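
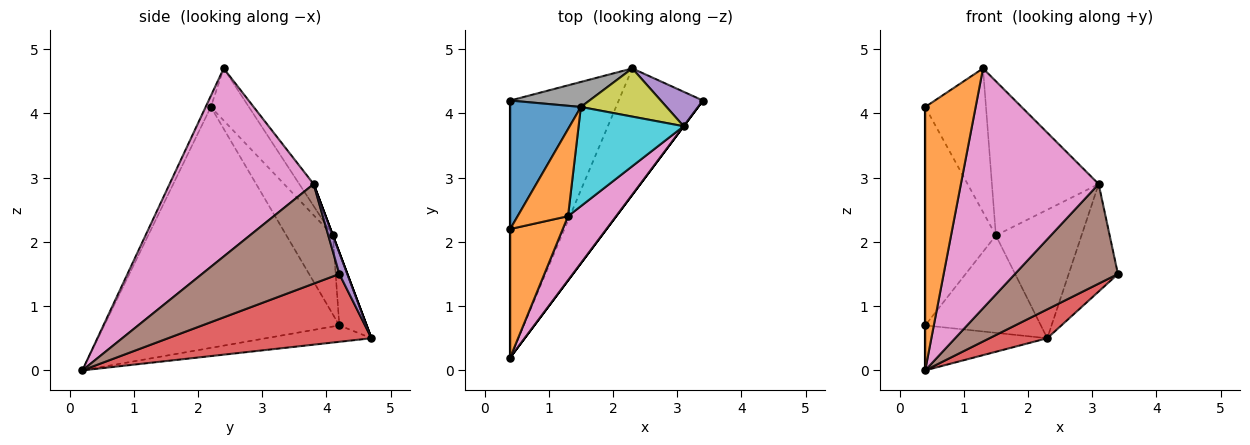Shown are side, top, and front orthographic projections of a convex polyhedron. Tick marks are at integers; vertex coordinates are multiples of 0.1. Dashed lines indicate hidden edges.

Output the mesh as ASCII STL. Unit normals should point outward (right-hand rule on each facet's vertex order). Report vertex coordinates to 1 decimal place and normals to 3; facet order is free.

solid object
 facet normal -1.000 0.000 0.000
  outer loop
   vertex 0.4 2.2 4.1
   vertex 0.4 4.2 0.7
   vertex 0.4 0.2 0.0
  endloop
 endfacet
 facet normal -0.092 -0.895 0.437
  outer loop
   vertex 0.4 2.2 4.1
   vertex 0.4 0.2 0.0
   vertex 1.3 2.4 4.7
  endloop
 endfacet
 facet normal -0.147 0.170 -0.974
  outer loop
   vertex 2.3 4.7 0.5
   vertex 0.4 0.2 0.0
   vertex 0.4 4.2 0.7
  endloop
 endfacet
 facet normal 0.617 -0.175 -0.767
  outer loop
   vertex 2.3 4.7 0.5
   vertex 3.4 4.2 1.5
   vertex 0.4 0.2 0.0
  endloop
 endfacet
 facet normal 0.153 0.941 0.302
  outer loop
   vertex 3.1 3.8 2.9
   vertex 3.4 4.2 1.5
   vertex 2.3 4.7 0.5
  endloop
 endfacet
 facet normal 0.800 -0.600 0.000
  outer loop
   vertex 3.1 3.8 2.9
   vertex 0.4 0.2 0.0
   vertex 3.4 4.2 1.5
  endloop
 endfacet
 facet normal 0.711 -0.680 0.182
  outer loop
   vertex 3.1 3.8 2.9
   vertex 1.3 2.4 4.7
   vertex 0.4 0.2 0.0
  endloop
 endfacet
 facet normal -0.223 0.944 0.243
  outer loop
   vertex 1.5 4.1 2.1
   vertex 2.3 4.7 0.5
   vertex 0.4 4.2 0.7
  endloop
 endfacet
 facet normal 0.000 0.936 0.351
  outer loop
   vertex 1.5 4.1 2.1
   vertex 3.1 3.8 2.9
   vertex 2.3 4.7 0.5
  endloop
 endfacet
 facet normal -0.112 0.836 0.538
  outer loop
   vertex 1.5 4.1 2.1
   vertex 1.3 2.4 4.7
   vertex 3.1 3.8 2.9
  endloop
 endfacet
 facet normal -0.493 0.750 0.441
  outer loop
   vertex 1.5 4.1 2.1
   vertex 0.4 4.2 0.7
   vertex 0.4 2.2 4.1
  endloop
 endfacet
 facet normal -0.472 0.754 0.457
  outer loop
   vertex 1.5 4.1 2.1
   vertex 0.4 2.2 4.1
   vertex 1.3 2.4 4.7
  endloop
 endfacet
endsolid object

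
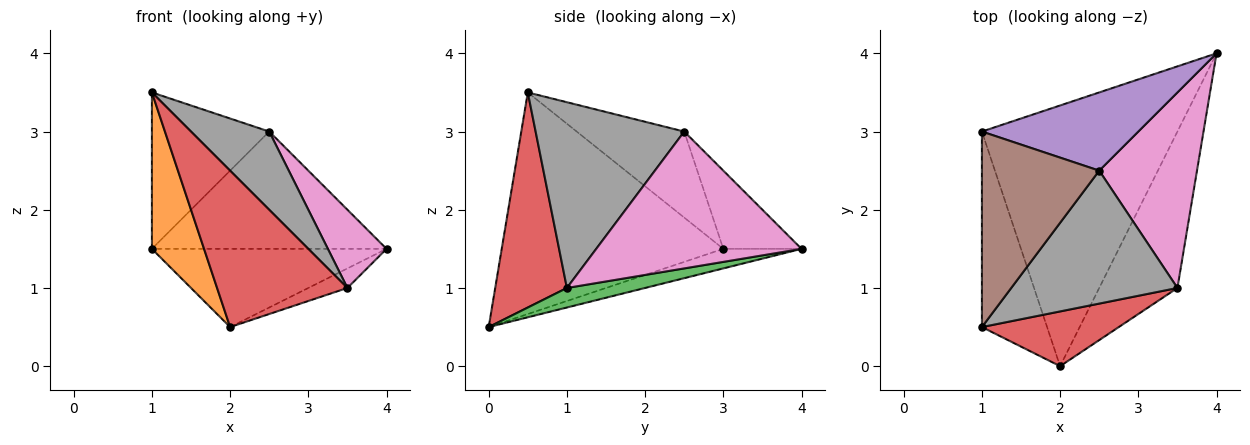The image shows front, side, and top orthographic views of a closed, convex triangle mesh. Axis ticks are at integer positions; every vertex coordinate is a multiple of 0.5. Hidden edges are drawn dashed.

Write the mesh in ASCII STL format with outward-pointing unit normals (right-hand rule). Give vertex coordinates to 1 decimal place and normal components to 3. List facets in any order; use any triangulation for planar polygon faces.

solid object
 facet normal -0.095 0.286 -0.953
  outer loop
   vertex 2.0 0.0 0.5
   vertex 1.0 3.0 1.5
   vertex 4.0 4.0 1.5
  endloop
 endfacet
 facet normal -0.936 -0.220 -0.275
  outer loop
   vertex 1.0 0.5 3.5
   vertex 1.0 3.0 1.5
   vertex 2.0 0.0 0.5
  endloop
 endfacet
 facet normal 0.241 0.120 -0.963
  outer loop
   vertex 3.5 1.0 1.0
   vertex 2.0 0.0 0.5
   vertex 4.0 4.0 1.5
  endloop
 endfacet
 facet normal 0.461 -0.838 0.293
  outer loop
   vertex 3.5 1.0 1.0
   vertex 1.0 0.5 3.5
   vertex 2.0 0.0 0.5
  endloop
 endfacet
 facet normal -0.267 0.802 0.535
  outer loop
   vertex 2.5 2.5 3.0
   vertex 4.0 4.0 1.5
   vertex 1.0 3.0 1.5
  endloop
 endfacet
 facet normal -0.497 0.542 0.678
  outer loop
   vertex 2.5 2.5 3.0
   vertex 1.0 3.0 1.5
   vertex 1.0 0.5 3.5
  endloop
 endfacet
 facet normal 0.793 -0.226 0.566
  outer loop
   vertex 2.5 2.5 3.0
   vertex 3.5 1.0 1.0
   vertex 4.0 4.0 1.5
  endloop
 endfacet
 facet normal 0.694 -0.365 0.621
  outer loop
   vertex 2.5 2.5 3.0
   vertex 1.0 0.5 3.5
   vertex 3.5 1.0 1.0
  endloop
 endfacet
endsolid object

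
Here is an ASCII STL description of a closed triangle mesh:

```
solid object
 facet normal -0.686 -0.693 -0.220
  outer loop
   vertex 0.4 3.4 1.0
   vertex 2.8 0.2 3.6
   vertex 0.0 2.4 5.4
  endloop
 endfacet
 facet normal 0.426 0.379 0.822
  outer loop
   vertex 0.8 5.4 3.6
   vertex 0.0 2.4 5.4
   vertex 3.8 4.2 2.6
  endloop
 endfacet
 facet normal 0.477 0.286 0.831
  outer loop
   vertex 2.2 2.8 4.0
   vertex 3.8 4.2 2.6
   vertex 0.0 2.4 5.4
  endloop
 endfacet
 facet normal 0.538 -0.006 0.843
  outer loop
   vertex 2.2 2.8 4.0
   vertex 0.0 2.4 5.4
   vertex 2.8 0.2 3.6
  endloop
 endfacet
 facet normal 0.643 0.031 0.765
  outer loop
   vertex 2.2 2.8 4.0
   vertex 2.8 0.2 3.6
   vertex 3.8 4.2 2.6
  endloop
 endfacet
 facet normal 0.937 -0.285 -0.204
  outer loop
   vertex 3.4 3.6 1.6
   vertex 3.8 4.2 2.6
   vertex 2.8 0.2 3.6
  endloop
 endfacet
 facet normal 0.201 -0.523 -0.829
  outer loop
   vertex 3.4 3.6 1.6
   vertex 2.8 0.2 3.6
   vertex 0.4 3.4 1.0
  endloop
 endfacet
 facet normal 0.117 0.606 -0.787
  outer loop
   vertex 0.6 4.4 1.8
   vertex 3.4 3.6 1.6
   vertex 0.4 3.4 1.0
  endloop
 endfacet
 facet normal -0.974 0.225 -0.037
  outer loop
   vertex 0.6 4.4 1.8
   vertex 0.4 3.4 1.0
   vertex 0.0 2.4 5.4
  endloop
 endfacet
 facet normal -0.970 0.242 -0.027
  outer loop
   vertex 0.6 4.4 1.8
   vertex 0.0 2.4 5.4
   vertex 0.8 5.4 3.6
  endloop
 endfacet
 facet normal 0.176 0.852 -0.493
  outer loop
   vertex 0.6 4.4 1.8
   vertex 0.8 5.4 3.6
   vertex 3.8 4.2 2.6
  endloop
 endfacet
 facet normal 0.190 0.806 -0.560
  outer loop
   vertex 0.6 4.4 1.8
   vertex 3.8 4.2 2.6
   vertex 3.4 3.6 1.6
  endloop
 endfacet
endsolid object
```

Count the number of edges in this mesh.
18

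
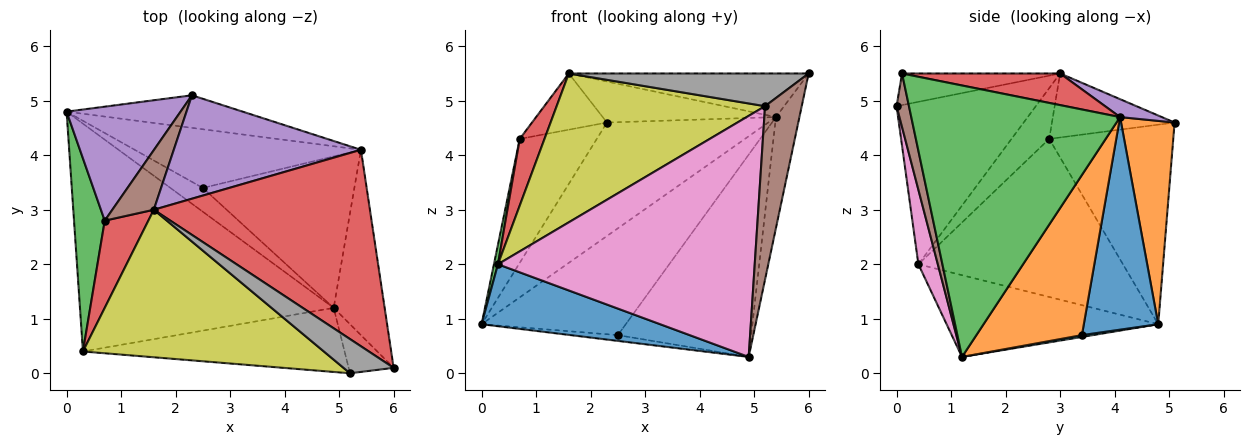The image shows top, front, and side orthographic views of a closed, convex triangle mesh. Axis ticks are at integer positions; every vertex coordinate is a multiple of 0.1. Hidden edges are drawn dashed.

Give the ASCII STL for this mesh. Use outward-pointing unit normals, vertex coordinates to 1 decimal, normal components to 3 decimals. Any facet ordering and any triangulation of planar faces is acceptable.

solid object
 facet normal -0.297 -0.251 -0.921
  outer loop
   vertex 0.3 0.4 2.0
   vertex 0.0 4.8 0.9
   vertex 4.9 1.2 0.3
  endloop
 endfacet
 facet normal 0.304 0.916 -0.263
  outer loop
   vertex 5.4 4.1 4.7
   vertex 0.0 4.8 0.9
   vertex 2.3 5.1 4.6
  endloop
 endfacet
 facet normal 0.977 0.110 -0.183
  outer loop
   vertex 5.4 4.1 4.7
   vertex 6.0 0.1 5.5
   vertex 4.9 1.2 0.3
  endloop
 endfacet
 facet normal 0.141 0.214 0.966
  outer loop
   vertex 1.6 3.0 5.5
   vertex 6.0 0.1 5.5
   vertex 5.4 4.1 4.7
  endloop
 endfacet
 facet normal 0.089 0.367 0.926
  outer loop
   vertex 1.6 3.0 5.5
   vertex 5.4 4.1 4.7
   vertex 2.3 5.1 4.6
  endloop
 endfacet
 facet normal 0.309 -0.915 -0.259
  outer loop
   vertex 5.2 0.0 4.9
   vertex 4.9 1.2 0.3
   vertex 6.0 0.1 5.5
  endloop
 endfacet
 facet normal 0.073 -0.964 -0.256
  outer loop
   vertex 5.2 0.0 4.9
   vertex 0.3 0.4 2.0
   vertex 4.9 1.2 0.3
  endloop
 endfacet
 facet normal -0.415 -0.629 0.658
  outer loop
   vertex 5.2 0.0 4.9
   vertex 6.0 0.1 5.5
   vertex 1.6 3.0 5.5
  endloop
 endfacet
 facet normal -0.429 -0.642 0.636
  outer loop
   vertex 5.2 0.0 4.9
   vertex 1.6 3.0 5.5
   vertex 0.3 0.4 2.0
  endloop
 endfacet
 facet normal 0.054 0.236 -0.970
  outer loop
   vertex 2.5 3.4 0.7
   vertex 4.9 1.2 0.3
   vertex 0.0 4.8 0.9
  endloop
 endfacet
 facet normal 0.412 0.799 -0.439
  outer loop
   vertex 2.5 3.4 0.7
   vertex 0.0 4.8 0.9
   vertex 5.4 4.1 4.7
  endloop
 endfacet
 facet normal 0.535 0.676 -0.506
  outer loop
   vertex 2.5 3.4 0.7
   vertex 5.4 4.1 4.7
   vertex 4.9 1.2 0.3
  endloop
 endfacet
 facet normal -0.981 -0.019 0.191
  outer loop
   vertex 0.7 2.8 4.3
   vertex 0.0 4.8 0.9
   vertex 0.3 0.4 2.0
  endloop
 endfacet
 facet normal -0.679 -0.446 0.583
  outer loop
   vertex 0.7 2.8 4.3
   vertex 0.3 0.4 2.0
   vertex 1.6 3.0 5.5
  endloop
 endfacet
 facet normal -0.764 0.475 0.437
  outer loop
   vertex 0.7 2.8 4.3
   vertex 2.3 5.1 4.6
   vertex 0.0 4.8 0.9
  endloop
 endfacet
 facet normal -0.747 0.456 0.484
  outer loop
   vertex 0.7 2.8 4.3
   vertex 1.6 3.0 5.5
   vertex 2.3 5.1 4.6
  endloop
 endfacet
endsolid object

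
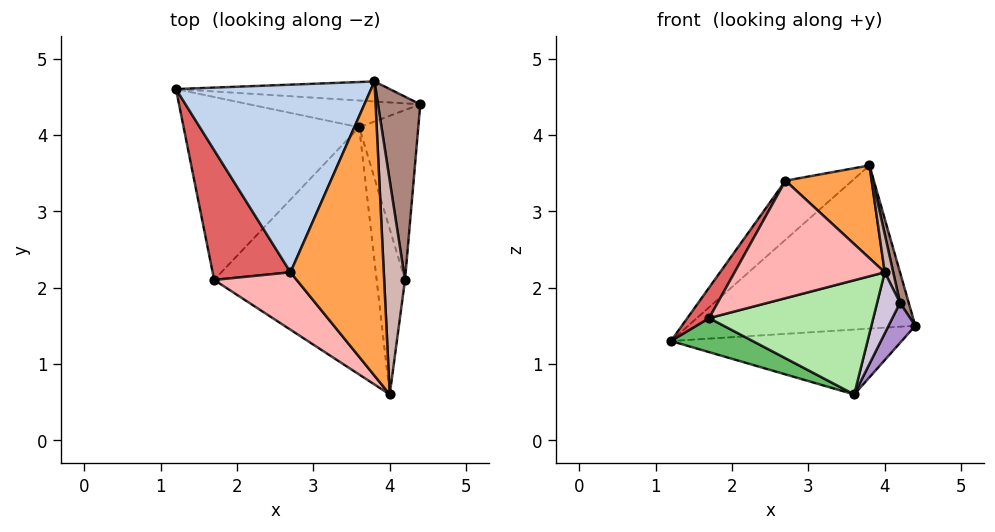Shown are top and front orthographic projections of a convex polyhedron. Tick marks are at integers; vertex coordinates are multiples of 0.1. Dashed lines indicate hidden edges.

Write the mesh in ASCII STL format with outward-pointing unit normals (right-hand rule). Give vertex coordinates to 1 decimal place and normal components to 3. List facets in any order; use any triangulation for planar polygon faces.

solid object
 facet normal 0.069 0.990 -0.122
  outer loop
   vertex 3.8 4.7 3.6
   vertex 4.4 4.4 1.5
   vertex 1.2 4.6 1.3
  endloop
 endfacet
 facet normal -0.650 0.228 0.725
  outer loop
   vertex 2.7 2.2 3.4
   vertex 3.8 4.7 3.6
   vertex 1.2 4.6 1.3
  endloop
 endfacet
 facet normal 0.454 -0.268 0.850
  outer loop
   vertex 2.7 2.2 3.4
   vertex 4.0 0.6 2.2
   vertex 3.8 4.7 3.6
  endloop
 endfacet
 facet normal 0.081 0.922 -0.379
  outer loop
   vertex 3.6 4.1 0.6
   vertex 1.2 4.6 1.3
   vertex 4.4 4.4 1.5
  endloop
 endfacet
 facet normal -0.309 -0.174 -0.935
  outer loop
   vertex 1.7 2.1 1.6
   vertex 1.2 4.6 1.3
   vertex 3.6 4.1 0.6
  endloop
 endfacet
 facet normal -0.037 -0.419 -0.907
  outer loop
   vertex 1.7 2.1 1.6
   vertex 3.6 4.1 0.6
   vertex 4.0 0.6 2.2
  endloop
 endfacet
 facet normal -0.866 -0.115 0.487
  outer loop
   vertex 1.7 2.1 1.6
   vertex 2.7 2.2 3.4
   vertex 1.2 4.6 1.3
  endloop
 endfacet
 facet normal -0.574 -0.736 0.360
  outer loop
   vertex 1.7 2.1 1.6
   vertex 4.0 0.6 2.2
   vertex 2.7 2.2 3.4
  endloop
 endfacet
 facet normal 0.763 -0.148 -0.629
  outer loop
   vertex 4.2 2.1 1.8
   vertex 3.6 4.1 0.6
   vertex 4.4 4.4 1.5
  endloop
 endfacet
 facet normal 0.585 -0.281 -0.761
  outer loop
   vertex 4.2 2.1 1.8
   vertex 4.0 0.6 2.2
   vertex 3.6 4.1 0.6
  endloop
 endfacet
 facet normal 0.959 -0.047 0.281
  outer loop
   vertex 4.2 2.1 1.8
   vertex 4.4 4.4 1.5
   vertex 3.8 4.7 3.6
  endloop
 endfacet
 facet normal 0.957 -0.051 0.287
  outer loop
   vertex 4.2 2.1 1.8
   vertex 3.8 4.7 3.6
   vertex 4.0 0.6 2.2
  endloop
 endfacet
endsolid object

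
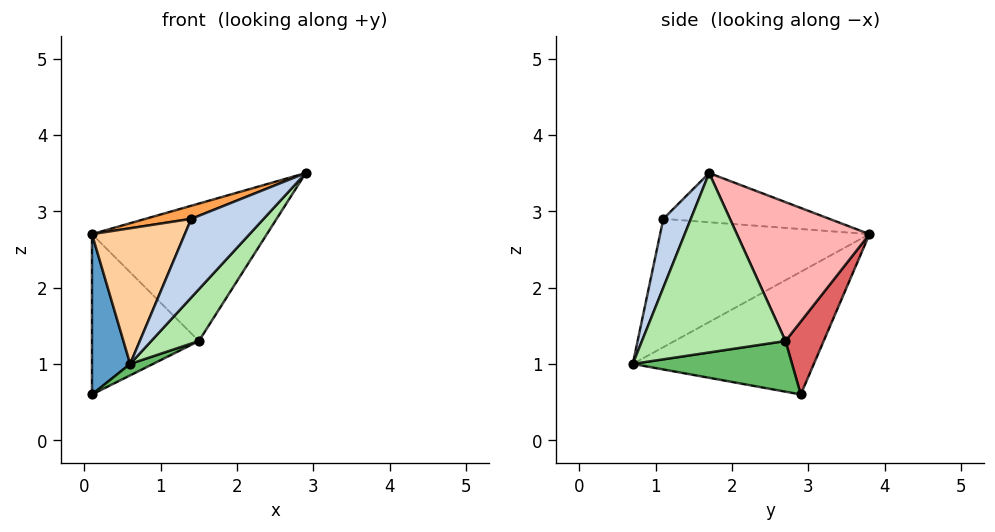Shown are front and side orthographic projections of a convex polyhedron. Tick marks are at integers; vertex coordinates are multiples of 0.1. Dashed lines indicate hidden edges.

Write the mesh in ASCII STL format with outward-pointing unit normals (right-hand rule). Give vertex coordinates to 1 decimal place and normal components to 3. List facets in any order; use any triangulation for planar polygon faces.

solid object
 facet normal -0.975 -0.206 0.088
  outer loop
   vertex 0.1 3.8 2.7
   vertex 0.1 2.9 0.6
   vertex 0.6 0.7 1.0
  endloop
 endfacet
 facet normal 0.355 -0.934 0.047
  outer loop
   vertex 1.4 1.1 2.9
   vertex 0.6 0.7 1.0
   vertex 2.9 1.7 3.5
  endloop
 endfacet
 facet normal -0.337 -0.093 0.937
  outer loop
   vertex 1.4 1.1 2.9
   vertex 2.9 1.7 3.5
   vertex 0.1 3.8 2.7
  endloop
 endfacet
 facet normal -0.827 -0.367 0.426
  outer loop
   vertex 1.4 1.1 2.9
   vertex 0.1 3.8 2.7
   vertex 0.6 0.7 1.0
  endloop
 endfacet
 facet normal 0.439 -0.063 -0.896
  outer loop
   vertex 1.5 2.7 1.3
   vertex 0.6 0.7 1.0
   vertex 0.1 2.9 0.6
  endloop
 endfacet
 facet normal 0.760 -0.252 -0.599
  outer loop
   vertex 1.5 2.7 1.3
   vertex 2.9 1.7 3.5
   vertex 0.6 0.7 1.0
  endloop
 endfacet
 facet normal 0.312 0.873 -0.374
  outer loop
   vertex 1.5 2.7 1.3
   vertex 0.1 2.9 0.6
   vertex 0.1 3.8 2.7
  endloop
 endfacet
 facet normal 0.604 0.797 -0.022
  outer loop
   vertex 1.5 2.7 1.3
   vertex 0.1 3.8 2.7
   vertex 2.9 1.7 3.5
  endloop
 endfacet
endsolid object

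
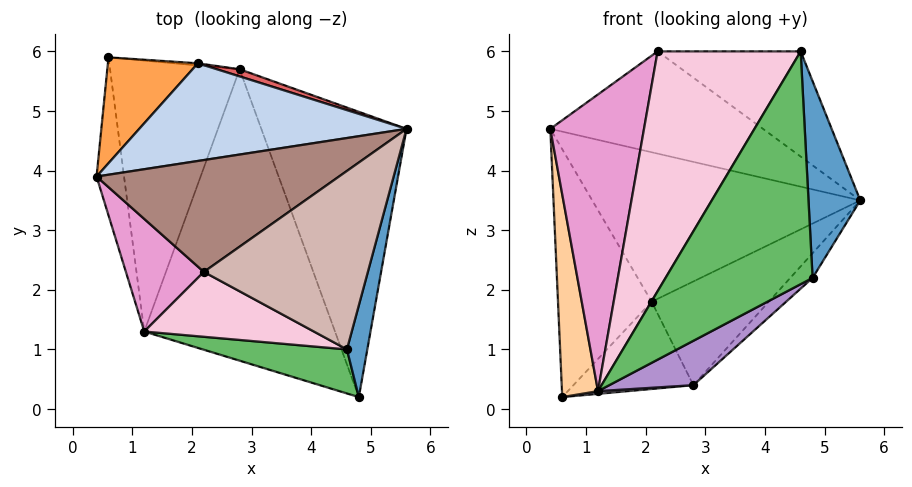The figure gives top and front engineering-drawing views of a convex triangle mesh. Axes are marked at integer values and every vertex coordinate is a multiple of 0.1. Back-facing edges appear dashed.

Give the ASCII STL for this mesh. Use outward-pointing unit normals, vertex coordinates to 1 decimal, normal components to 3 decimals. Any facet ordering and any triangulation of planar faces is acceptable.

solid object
 facet normal 0.975 -0.200 0.094
  outer loop
   vertex 4.6 1.0 6.0
   vertex 4.8 0.2 2.2
   vertex 5.6 4.7 3.5
  endloop
 endfacet
 facet normal -0.003 0.837 0.547
  outer loop
   vertex 2.1 5.8 1.8
   vertex 0.4 3.9 4.7
   vertex 5.6 4.7 3.5
  endloop
 endfacet
 facet normal -0.337 0.866 0.370
  outer loop
   vertex 2.1 5.8 1.8
   vertex 0.6 5.9 0.2
   vertex 0.4 3.9 4.7
  endloop
 endfacet
 facet normal -0.986 -0.131 -0.102
  outer loop
   vertex 1.2 1.3 0.3
   vertex 0.4 3.9 4.7
   vertex 0.6 5.9 0.2
  endloop
 endfacet
 facet normal -0.370 -0.913 0.173
  outer loop
   vertex 1.2 1.3 0.3
   vertex 4.8 0.2 2.2
   vertex 4.6 1.0 6.0
  endloop
 endfacet
 facet normal 0.750 0.057 -0.659
  outer loop
   vertex 2.8 5.7 0.4
   vertex 5.6 4.7 3.5
   vertex 4.8 0.2 2.2
  endloop
 endfacet
 facet normal 0.270 0.961 0.066
  outer loop
   vertex 2.8 5.7 0.4
   vertex 2.1 5.8 1.8
   vertex 5.6 4.7 3.5
  endloop
 endfacet
 facet normal 0.093 0.995 -0.025
  outer loop
   vertex 2.8 5.7 0.4
   vertex 0.6 5.9 0.2
   vertex 2.1 5.8 1.8
  endloop
 endfacet
 facet normal 0.430 -0.136 -0.893
  outer loop
   vertex 2.8 5.7 0.4
   vertex 4.8 0.2 2.2
   vertex 1.2 1.3 0.3
  endloop
 endfacet
 facet normal 0.090 -0.010 -0.996
  outer loop
   vertex 2.8 5.7 0.4
   vertex 1.2 1.3 0.3
   vertex 0.6 5.9 0.2
  endloop
 endfacet
 facet normal 0.066 0.673 0.737
  outer loop
   vertex 2.2 2.3 6.0
   vertex 5.6 4.7 3.5
   vertex 0.4 3.9 4.7
  endloop
 endfacet
 facet normal 0.265 0.490 0.831
  outer loop
   vertex 2.2 2.3 6.0
   vertex 4.6 1.0 6.0
   vertex 5.6 4.7 3.5
  endloop
 endfacet
 facet normal -0.736 -0.633 0.240
  outer loop
   vertex 2.2 2.3 6.0
   vertex 0.4 3.9 4.7
   vertex 1.2 1.3 0.3
  endloop
 endfacet
 facet normal -0.463 -0.855 0.231
  outer loop
   vertex 2.2 2.3 6.0
   vertex 1.2 1.3 0.3
   vertex 4.6 1.0 6.0
  endloop
 endfacet
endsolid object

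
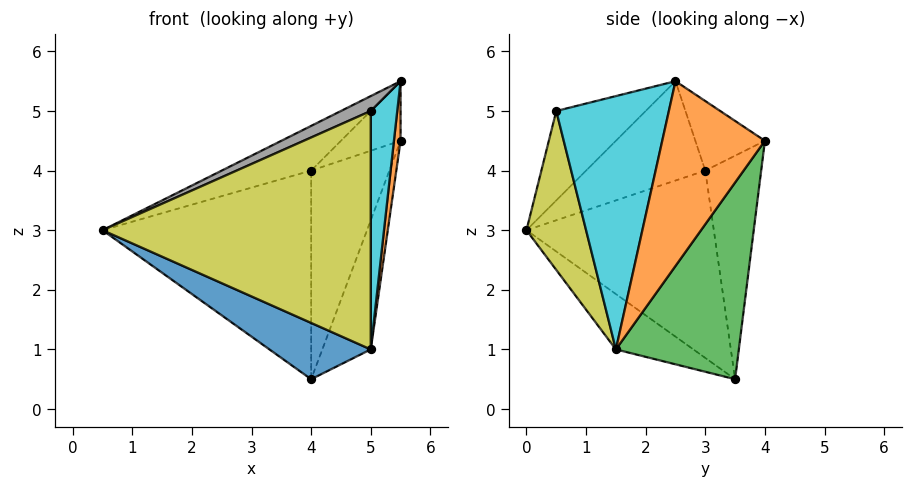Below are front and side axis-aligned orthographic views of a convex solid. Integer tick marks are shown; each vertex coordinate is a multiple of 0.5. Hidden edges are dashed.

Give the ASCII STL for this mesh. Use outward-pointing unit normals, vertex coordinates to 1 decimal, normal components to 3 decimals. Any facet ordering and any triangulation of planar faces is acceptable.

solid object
 facet normal -0.276 -0.361 -0.891
  outer loop
   vertex 5.0 1.5 1.0
   vertex 0.5 0.0 3.0
   vertex 4.0 3.5 0.5
  endloop
 endfacet
 facet normal 0.993 -0.064 -0.096
  outer loop
   vertex 5.0 1.5 1.0
   vertex 5.5 4.0 4.5
   vertex 5.5 2.5 5.5
  endloop
 endfacet
 facet normal 0.865 0.341 -0.367
  outer loop
   vertex 5.0 1.5 1.0
   vertex 4.0 3.5 0.5
   vertex 5.5 4.0 4.5
  endloop
 endfacet
 facet normal -0.566 0.424 0.707
  outer loop
   vertex 4.0 3.0 4.0
   vertex 0.5 0.0 3.0
   vertex 5.5 2.5 5.5
  endloop
 endfacet
 facet normal -0.543 0.466 0.699
  outer loop
   vertex 4.0 3.0 4.0
   vertex 5.5 2.5 5.5
   vertex 5.5 4.0 4.5
  endloop
 endfacet
 facet normal -0.664 0.740 0.106
  outer loop
   vertex 4.0 3.0 4.0
   vertex 4.0 3.5 0.5
   vertex 0.5 0.0 3.0
  endloop
 endfacet
 facet normal -0.577 0.808 0.115
  outer loop
   vertex 4.0 3.0 4.0
   vertex 5.5 4.0 4.5
   vertex 4.0 3.5 0.5
  endloop
 endfacet
 facet normal -0.391 -0.130 0.911
  outer loop
   vertex 5.0 0.5 5.0
   vertex 5.5 2.5 5.5
   vertex 0.5 0.0 3.0
  endloop
 endfacet
 facet normal 0.211 -0.948 -0.237
  outer loop
   vertex 5.0 0.5 5.0
   vertex 0.5 0.0 3.0
   vertex 5.0 1.5 1.0
  endloop
 endfacet
 facet normal 0.972 -0.229 -0.057
  outer loop
   vertex 5.0 0.5 5.0
   vertex 5.0 1.5 1.0
   vertex 5.5 2.5 5.5
  endloop
 endfacet
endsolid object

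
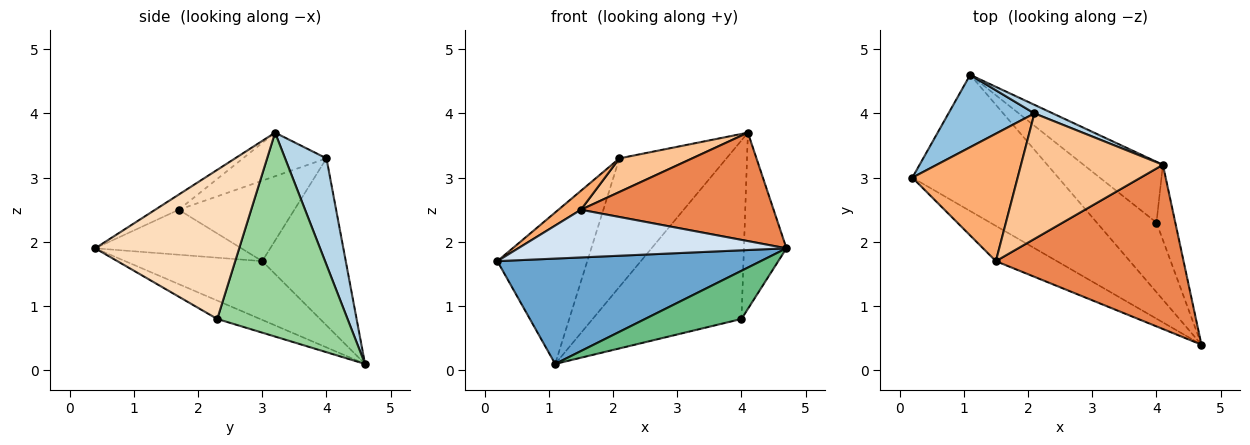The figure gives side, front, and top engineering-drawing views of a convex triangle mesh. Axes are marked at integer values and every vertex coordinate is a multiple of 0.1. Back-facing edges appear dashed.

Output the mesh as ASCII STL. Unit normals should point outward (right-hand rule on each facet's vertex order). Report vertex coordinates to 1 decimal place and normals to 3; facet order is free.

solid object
 facet normal -0.303 -0.583 -0.754
  outer loop
   vertex 1.1 4.6 0.1
   vertex 4.7 0.4 1.9
   vertex 0.2 3.0 1.7
  endloop
 endfacet
 facet normal -0.642 0.692 0.330
  outer loop
   vertex 2.1 4.0 3.3
   vertex 1.1 4.6 0.1
   vertex 0.2 3.0 1.7
  endloop
 endfacet
 facet normal 0.360 0.931 0.062
  outer loop
   vertex 2.1 4.0 3.3
   vertex 4.1 3.2 3.7
   vertex 1.1 4.6 0.1
  endloop
 endfacet
 facet normal -0.401 -0.736 -0.545
  outer loop
   vertex 1.5 1.7 2.5
   vertex 0.2 3.0 1.7
   vertex 4.7 0.4 1.9
  endloop
 endfacet
 facet normal -0.067 -0.550 0.833
  outer loop
   vertex 1.5 1.7 2.5
   vertex 4.7 0.4 1.9
   vertex 4.1 3.2 3.7
  endloop
 endfacet
 facet normal -0.603 -0.117 0.789
  outer loop
   vertex 1.5 1.7 2.5
   vertex 2.1 4.0 3.3
   vertex 0.2 3.0 1.7
  endloop
 endfacet
 facet normal -0.284 -0.248 0.926
  outer loop
   vertex 1.5 1.7 2.5
   vertex 4.1 3.2 3.7
   vertex 2.1 4.0 3.3
  endloop
 endfacet
 facet normal 0.952 0.281 -0.120
  outer loop
   vertex 4.0 2.3 0.8
   vertex 4.1 3.2 3.7
   vertex 4.7 0.4 1.9
  endloop
 endfacet
 facet normal -0.245 -0.552 -0.797
  outer loop
   vertex 4.0 2.3 0.8
   vertex 4.7 0.4 1.9
   vertex 1.1 4.6 0.1
  endloop
 endfacet
 facet normal 0.638 0.729 -0.248
  outer loop
   vertex 4.0 2.3 0.8
   vertex 1.1 4.6 0.1
   vertex 4.1 3.2 3.7
  endloop
 endfacet
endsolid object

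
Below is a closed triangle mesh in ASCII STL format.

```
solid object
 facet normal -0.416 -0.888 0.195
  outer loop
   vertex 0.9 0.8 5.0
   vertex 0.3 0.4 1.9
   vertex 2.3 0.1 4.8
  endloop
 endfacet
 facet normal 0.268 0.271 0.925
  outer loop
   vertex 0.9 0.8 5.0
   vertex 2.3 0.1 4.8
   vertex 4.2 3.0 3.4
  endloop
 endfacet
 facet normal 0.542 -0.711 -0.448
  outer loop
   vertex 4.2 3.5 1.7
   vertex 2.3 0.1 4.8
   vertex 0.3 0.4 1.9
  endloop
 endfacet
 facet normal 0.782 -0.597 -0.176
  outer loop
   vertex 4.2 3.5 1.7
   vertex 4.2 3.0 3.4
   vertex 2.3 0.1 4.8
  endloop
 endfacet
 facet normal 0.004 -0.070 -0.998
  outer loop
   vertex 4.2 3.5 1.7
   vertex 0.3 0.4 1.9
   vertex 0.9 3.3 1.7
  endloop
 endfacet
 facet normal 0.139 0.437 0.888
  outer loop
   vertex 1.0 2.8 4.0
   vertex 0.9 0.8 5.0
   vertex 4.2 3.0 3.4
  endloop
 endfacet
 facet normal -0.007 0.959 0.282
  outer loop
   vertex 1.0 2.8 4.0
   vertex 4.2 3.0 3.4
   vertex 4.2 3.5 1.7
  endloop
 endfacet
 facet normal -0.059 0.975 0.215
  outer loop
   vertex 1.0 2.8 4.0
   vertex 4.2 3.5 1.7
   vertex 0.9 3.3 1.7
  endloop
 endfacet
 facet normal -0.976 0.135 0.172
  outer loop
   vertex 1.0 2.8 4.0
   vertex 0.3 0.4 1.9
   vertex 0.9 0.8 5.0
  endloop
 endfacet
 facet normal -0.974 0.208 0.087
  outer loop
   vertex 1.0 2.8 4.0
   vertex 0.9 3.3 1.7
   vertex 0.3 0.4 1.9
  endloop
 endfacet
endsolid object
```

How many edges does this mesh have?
15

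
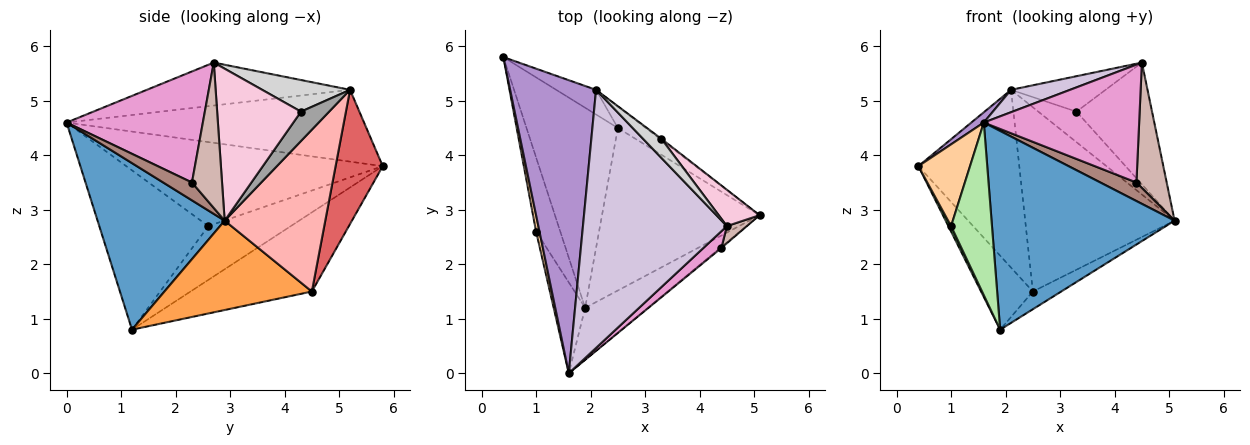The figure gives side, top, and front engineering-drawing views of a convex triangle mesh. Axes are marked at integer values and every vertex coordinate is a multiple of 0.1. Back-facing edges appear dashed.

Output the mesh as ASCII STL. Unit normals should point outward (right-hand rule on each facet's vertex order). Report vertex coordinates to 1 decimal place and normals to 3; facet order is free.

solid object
 facet normal 0.558 -0.803 -0.210
  outer loop
   vertex 1.9 1.2 0.8
   vertex 5.1 2.9 2.8
   vertex 1.6 0.0 4.6
  endloop
 endfacet
 facet normal -0.631 0.269 -0.728
  outer loop
   vertex 2.5 4.5 1.5
   vertex 1.9 1.2 0.8
   vertex 0.4 5.8 3.8
  endloop
 endfacet
 facet normal 0.491 0.094 -0.866
  outer loop
   vertex 2.5 4.5 1.5
   vertex 5.1 2.9 2.8
   vertex 1.9 1.2 0.8
  endloop
 endfacet
 facet normal -0.980 -0.197 0.039
  outer loop
   vertex 1.0 2.6 2.7
   vertex 1.6 0.0 4.6
   vertex 0.4 5.8 3.8
  endloop
 endfacet
 facet normal -0.912 -0.030 -0.410
  outer loop
   vertex 1.0 2.6 2.7
   vertex 0.4 5.8 3.8
   vertex 1.9 1.2 0.8
  endloop
 endfacet
 facet normal -0.921 -0.345 -0.182
  outer loop
   vertex 1.0 2.6 2.7
   vertex 1.9 1.2 0.8
   vertex 1.6 0.0 4.6
  endloop
 endfacet
 facet normal 0.420 0.899 -0.125
  outer loop
   vertex 2.1 5.2 5.2
   vertex 2.5 4.5 1.5
   vertex 0.4 5.8 3.8
  endloop
 endfacet
 facet normal 0.556 0.826 -0.096
  outer loop
   vertex 2.1 5.2 5.2
   vertex 5.1 2.9 2.8
   vertex 2.5 4.5 1.5
  endloop
 endfacet
 facet normal -0.641 -0.027 0.767
  outer loop
   vertex 2.1 5.2 5.2
   vertex 0.4 5.8 3.8
   vertex 1.6 0.0 4.6
  endloop
 endfacet
 facet normal -0.285 -0.083 0.955
  outer loop
   vertex 2.1 5.2 5.2
   vertex 1.6 0.0 4.6
   vertex 4.5 2.7 5.7
  endloop
 endfacet
 facet normal 0.623 -0.781 -0.046
  outer loop
   vertex 4.4 2.3 3.5
   vertex 1.6 0.0 4.6
   vertex 5.1 2.9 2.8
  endloop
 endfacet
 facet normal 0.702 -0.706 0.096
  outer loop
   vertex 4.4 2.3 3.5
   vertex 5.1 2.9 2.8
   vertex 4.5 2.7 5.7
  endloop
 endfacet
 facet normal 0.656 -0.748 0.106
  outer loop
   vertex 4.4 2.3 3.5
   vertex 4.5 2.7 5.7
   vertex 1.6 0.0 4.6
  endloop
 endfacet
 facet normal 0.728 0.657 0.196
  outer loop
   vertex 3.3 4.3 4.8
   vertex 4.5 2.7 5.7
   vertex 5.1 2.9 2.8
  endloop
 endfacet
 facet normal 0.594 0.804 -0.029
  outer loop
   vertex 3.3 4.3 4.8
   vertex 5.1 2.9 2.8
   vertex 2.1 5.2 5.2
  endloop
 endfacet
 facet normal 0.633 0.681 0.367
  outer loop
   vertex 3.3 4.3 4.8
   vertex 2.1 5.2 5.2
   vertex 4.5 2.7 5.7
  endloop
 endfacet
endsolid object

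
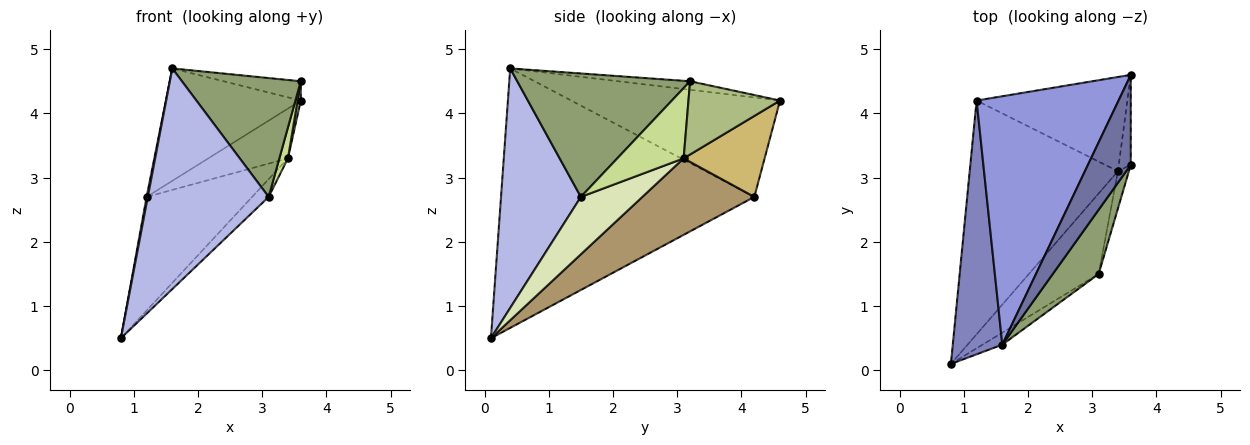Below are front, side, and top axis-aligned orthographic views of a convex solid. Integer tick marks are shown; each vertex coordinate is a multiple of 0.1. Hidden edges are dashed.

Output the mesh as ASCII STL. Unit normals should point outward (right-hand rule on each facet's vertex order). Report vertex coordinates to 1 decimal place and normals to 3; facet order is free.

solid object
 facet normal -0.192 0.206 0.960
  outer loop
   vertex 1.6 0.4 4.7
   vertex 3.6 3.2 4.5
   vertex 3.6 4.6 4.2
  endloop
 endfacet
 facet normal -0.982 -0.005 0.187
  outer loop
   vertex 1.2 4.2 2.7
   vertex 0.8 0.1 0.5
   vertex 1.6 0.4 4.7
  endloop
 endfacet
 facet normal -0.538 0.348 0.768
  outer loop
   vertex 1.2 4.2 2.7
   vertex 1.6 0.4 4.7
   vertex 3.6 4.6 4.2
  endloop
 endfacet
 facet normal 0.551 -0.833 -0.045
  outer loop
   vertex 3.1 1.5 2.7
   vertex 1.6 0.4 4.7
   vertex 0.8 0.1 0.5
  endloop
 endfacet
 facet normal 0.788 -0.542 0.293
  outer loop
   vertex 3.1 1.5 2.7
   vertex 3.6 3.2 4.5
   vertex 1.6 0.4 4.7
  endloop
 endfacet
 facet normal 0.986 -0.035 -0.161
  outer loop
   vertex 3.4 3.1 3.3
   vertex 3.6 4.6 4.2
   vertex 3.6 3.2 4.5
  endloop
 endfacet
 facet normal 0.980 -0.126 -0.153
  outer loop
   vertex 3.4 3.1 3.3
   vertex 3.6 3.2 4.5
   vertex 3.1 1.5 2.7
  endloop
 endfacet
 facet normal 0.626 0.168 -0.761
  outer loop
   vertex 3.4 3.1 3.3
   vertex 3.1 1.5 2.7
   vertex 0.8 0.1 0.5
  endloop
 endfacet
 facet normal 0.421 0.397 -0.816
  outer loop
   vertex 3.4 3.1 3.3
   vertex 0.8 0.1 0.5
   vertex 1.2 4.2 2.7
  endloop
 endfacet
 facet normal 0.429 0.422 -0.799
  outer loop
   vertex 3.4 3.1 3.3
   vertex 1.2 4.2 2.7
   vertex 3.6 4.6 4.2
  endloop
 endfacet
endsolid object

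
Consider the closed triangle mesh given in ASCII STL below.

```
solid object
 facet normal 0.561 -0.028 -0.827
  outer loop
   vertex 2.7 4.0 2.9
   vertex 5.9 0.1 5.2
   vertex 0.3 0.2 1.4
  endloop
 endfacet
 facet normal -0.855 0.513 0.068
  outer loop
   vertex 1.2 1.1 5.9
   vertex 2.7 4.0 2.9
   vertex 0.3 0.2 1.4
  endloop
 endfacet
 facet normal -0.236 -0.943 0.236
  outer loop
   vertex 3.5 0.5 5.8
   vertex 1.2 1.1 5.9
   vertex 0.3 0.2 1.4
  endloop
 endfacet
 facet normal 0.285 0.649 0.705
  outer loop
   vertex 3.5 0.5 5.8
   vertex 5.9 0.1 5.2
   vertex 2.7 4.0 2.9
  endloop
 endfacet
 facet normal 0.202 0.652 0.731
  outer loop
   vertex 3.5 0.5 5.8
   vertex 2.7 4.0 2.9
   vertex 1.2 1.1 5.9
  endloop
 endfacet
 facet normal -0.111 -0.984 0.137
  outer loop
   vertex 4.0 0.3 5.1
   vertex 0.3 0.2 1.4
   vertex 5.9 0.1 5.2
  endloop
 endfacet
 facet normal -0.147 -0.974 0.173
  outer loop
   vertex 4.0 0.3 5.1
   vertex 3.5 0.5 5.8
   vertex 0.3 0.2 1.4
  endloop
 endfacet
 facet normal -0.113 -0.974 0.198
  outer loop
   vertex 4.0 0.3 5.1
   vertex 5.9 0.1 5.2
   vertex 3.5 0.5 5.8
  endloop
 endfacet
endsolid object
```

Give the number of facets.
8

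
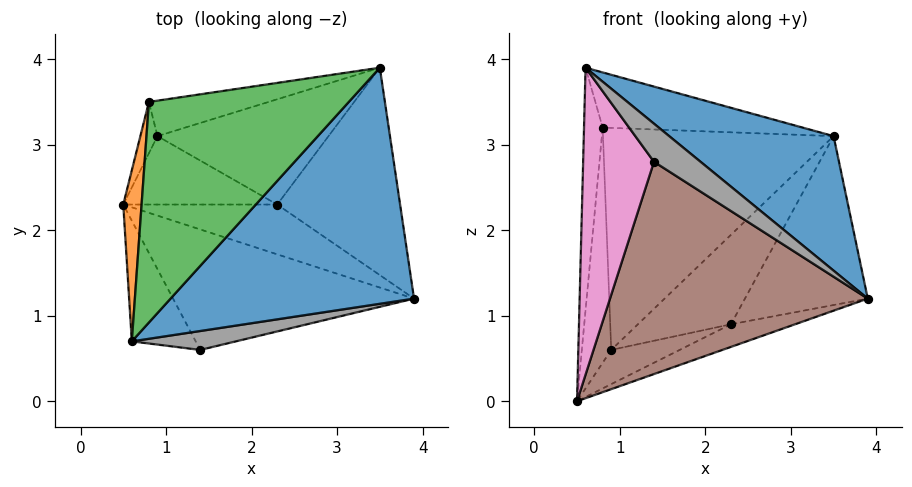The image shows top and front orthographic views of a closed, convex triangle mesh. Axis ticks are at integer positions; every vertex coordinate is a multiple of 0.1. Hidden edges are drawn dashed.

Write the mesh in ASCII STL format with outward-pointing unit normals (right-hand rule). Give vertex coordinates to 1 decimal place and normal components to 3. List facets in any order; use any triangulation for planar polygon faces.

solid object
 facet normal 0.618 -0.389 0.683
  outer loop
   vertex 0.6 0.7 3.9
   vertex 3.9 1.2 1.2
   vertex 3.5 3.9 3.1
  endloop
 endfacet
 facet normal -0.994 0.086 0.061
  outer loop
   vertex 0.8 3.5 3.2
   vertex 0.5 2.3 0.0
   vertex 0.6 0.7 3.9
  endloop
 endfacet
 facet normal 0.000 0.243 0.970
  outer loop
   vertex 0.8 3.5 3.2
   vertex 0.6 0.7 3.9
   vertex 3.5 3.9 3.1
  endloop
 endfacet
 facet normal -0.853 0.510 -0.111
  outer loop
   vertex 0.9 3.1 0.6
   vertex 0.5 2.3 0.0
   vertex 0.8 3.5 3.2
  endloop
 endfacet
 facet normal -0.150 0.976 -0.156
  outer loop
   vertex 0.9 3.1 0.6
   vertex 0.8 3.5 3.2
   vertex 3.5 3.9 3.1
  endloop
 endfacet
 facet normal -0.107 -0.865 -0.491
  outer loop
   vertex 1.4 0.6 2.8
   vertex 0.5 2.3 0.0
   vertex 3.9 1.2 1.2
  endloop
 endfacet
 facet normal -0.527 -0.791 -0.311
  outer loop
   vertex 1.4 0.6 2.8
   vertex 0.6 0.7 3.9
   vertex 0.5 2.3 0.0
  endloop
 endfacet
 facet normal 0.447 -0.801 0.398
  outer loop
   vertex 1.4 0.6 2.8
   vertex 3.9 1.2 1.2
   vertex 0.6 0.7 3.9
  endloop
 endfacet
 facet normal 0.501 0.546 -0.671
  outer loop
   vertex 2.3 2.3 0.9
   vertex 3.5 3.9 3.1
   vertex 3.9 1.2 1.2
  endloop
 endfacet
 facet normal 0.471 0.571 -0.672
  outer loop
   vertex 2.3 2.3 0.9
   vertex 0.9 3.1 0.6
   vertex 3.5 3.9 3.1
  endloop
 endfacet
 facet normal 0.414 0.377 -0.829
  outer loop
   vertex 2.3 2.3 0.9
   vertex 3.9 1.2 1.2
   vertex 0.5 2.3 0.0
  endloop
 endfacet
 facet normal 0.408 0.408 -0.816
  outer loop
   vertex 2.3 2.3 0.9
   vertex 0.5 2.3 0.0
   vertex 0.9 3.1 0.6
  endloop
 endfacet
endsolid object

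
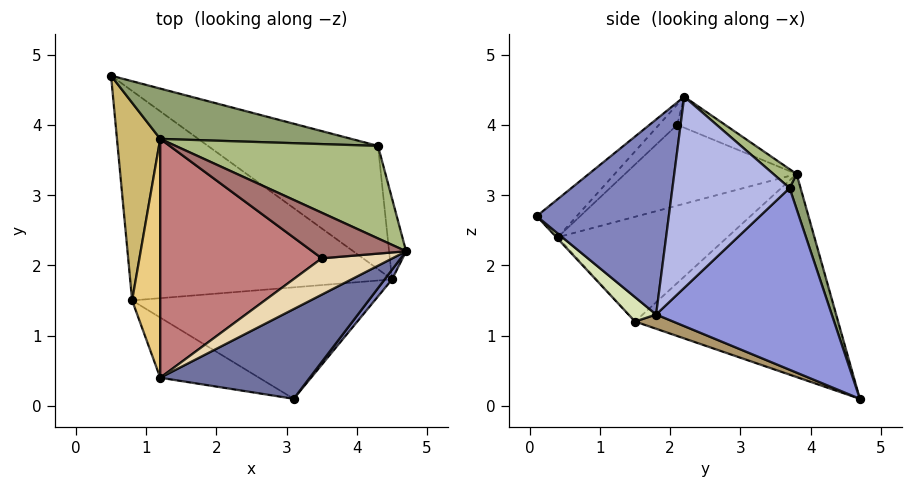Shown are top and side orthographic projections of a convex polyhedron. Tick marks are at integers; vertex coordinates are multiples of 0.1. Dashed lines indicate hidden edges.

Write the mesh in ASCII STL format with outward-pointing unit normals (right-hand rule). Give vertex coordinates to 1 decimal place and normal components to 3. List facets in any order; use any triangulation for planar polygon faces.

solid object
 facet normal -0.212 -0.512 0.832
  outer loop
   vertex 1.2 0.4 2.4
   vertex 3.1 0.1 2.7
   vertex 4.7 2.2 4.4
  endloop
 endfacet
 facet normal 0.783 -0.621 0.030
  outer loop
   vertex 4.5 1.8 1.3
   vertex 4.7 2.2 4.4
   vertex 3.1 0.1 2.7
  endloop
 endfacet
 facet normal 0.591 0.587 -0.553
  outer loop
   vertex 4.3 3.7 3.1
   vertex 4.5 1.8 1.3
   vertex 0.5 4.7 0.1
  endloop
 endfacet
 facet normal 0.979 0.186 -0.087
  outer loop
   vertex 4.3 3.7 3.1
   vertex 4.7 2.2 4.4
   vertex 4.5 1.8 1.3
  endloop
 endfacet
 facet normal 0.048 0.964 0.261
  outer loop
   vertex 4.3 3.7 3.1
   vertex 0.5 4.7 0.1
   vertex 1.2 3.8 3.3
  endloop
 endfacet
 facet normal 0.069 0.664 0.745
  outer loop
   vertex 4.3 3.7 3.1
   vertex 1.2 3.8 3.3
   vertex 4.7 2.2 4.4
  endloop
 endfacet
 facet normal -0.010 -0.739 -0.674
  outer loop
   vertex 0.8 1.5 1.2
   vertex 3.1 0.1 2.7
   vertex 1.2 0.4 2.4
  endloop
 endfacet
 facet normal 0.074 -0.670 -0.739
  outer loop
   vertex 0.8 1.5 1.2
   vertex 4.5 1.8 1.3
   vertex 3.1 0.1 2.7
  endloop
 endfacet
 facet normal 0.052 -0.320 -0.946
  outer loop
   vertex 0.8 1.5 1.2
   vertex 0.5 4.7 0.1
   vertex 4.5 1.8 1.3
  endloop
 endfacet
 facet normal -0.978 -0.020 0.208
  outer loop
   vertex 0.8 1.5 1.2
   vertex 1.2 3.8 3.3
   vertex 0.5 4.7 0.1
  endloop
 endfacet
 facet normal -0.964 -0.068 0.258
  outer loop
   vertex 0.8 1.5 1.2
   vertex 1.2 0.4 2.4
   vertex 1.2 3.8 3.3
  endloop
 endfacet
 facet normal -0.244 -0.469 0.849
  outer loop
   vertex 3.5 2.1 4.0
   vertex 1.2 0.4 2.4
   vertex 4.7 2.2 4.4
  endloop
 endfacet
 facet normal -0.314 -0.033 0.949
  outer loop
   vertex 3.5 2.1 4.0
   vertex 4.7 2.2 4.4
   vertex 1.2 3.8 3.3
  endloop
 endfacet
 facet normal -0.435 -0.230 0.870
  outer loop
   vertex 3.5 2.1 4.0
   vertex 1.2 3.8 3.3
   vertex 1.2 0.4 2.4
  endloop
 endfacet
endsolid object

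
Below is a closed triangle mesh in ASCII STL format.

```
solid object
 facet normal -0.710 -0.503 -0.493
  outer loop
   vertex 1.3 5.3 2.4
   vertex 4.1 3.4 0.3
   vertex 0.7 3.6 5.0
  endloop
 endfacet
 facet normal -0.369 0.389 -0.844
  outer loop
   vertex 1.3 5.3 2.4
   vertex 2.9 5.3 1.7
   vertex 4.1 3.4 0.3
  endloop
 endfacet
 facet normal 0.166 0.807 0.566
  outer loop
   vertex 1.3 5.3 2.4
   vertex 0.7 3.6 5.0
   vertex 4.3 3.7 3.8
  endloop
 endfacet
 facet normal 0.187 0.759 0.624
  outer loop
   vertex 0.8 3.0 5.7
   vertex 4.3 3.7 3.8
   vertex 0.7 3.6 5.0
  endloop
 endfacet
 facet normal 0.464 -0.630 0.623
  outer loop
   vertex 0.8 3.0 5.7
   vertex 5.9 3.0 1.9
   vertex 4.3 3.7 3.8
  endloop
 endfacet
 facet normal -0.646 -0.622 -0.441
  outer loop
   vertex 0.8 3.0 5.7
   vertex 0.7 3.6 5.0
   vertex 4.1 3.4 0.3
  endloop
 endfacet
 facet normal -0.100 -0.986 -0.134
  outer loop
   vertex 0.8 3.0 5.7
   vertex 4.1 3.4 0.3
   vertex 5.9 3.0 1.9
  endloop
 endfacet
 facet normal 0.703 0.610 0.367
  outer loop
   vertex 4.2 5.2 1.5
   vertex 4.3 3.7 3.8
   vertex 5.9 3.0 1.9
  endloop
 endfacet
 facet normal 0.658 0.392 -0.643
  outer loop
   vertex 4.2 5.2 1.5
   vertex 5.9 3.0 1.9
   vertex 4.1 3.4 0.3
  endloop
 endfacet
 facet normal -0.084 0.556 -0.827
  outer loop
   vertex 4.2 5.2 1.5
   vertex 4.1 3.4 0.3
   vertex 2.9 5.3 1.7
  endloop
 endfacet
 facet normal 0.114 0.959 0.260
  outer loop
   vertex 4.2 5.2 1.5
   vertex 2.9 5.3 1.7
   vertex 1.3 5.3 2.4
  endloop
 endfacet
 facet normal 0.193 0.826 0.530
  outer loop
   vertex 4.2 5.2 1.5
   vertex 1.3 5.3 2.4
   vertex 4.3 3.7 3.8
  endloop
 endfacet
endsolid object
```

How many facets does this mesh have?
12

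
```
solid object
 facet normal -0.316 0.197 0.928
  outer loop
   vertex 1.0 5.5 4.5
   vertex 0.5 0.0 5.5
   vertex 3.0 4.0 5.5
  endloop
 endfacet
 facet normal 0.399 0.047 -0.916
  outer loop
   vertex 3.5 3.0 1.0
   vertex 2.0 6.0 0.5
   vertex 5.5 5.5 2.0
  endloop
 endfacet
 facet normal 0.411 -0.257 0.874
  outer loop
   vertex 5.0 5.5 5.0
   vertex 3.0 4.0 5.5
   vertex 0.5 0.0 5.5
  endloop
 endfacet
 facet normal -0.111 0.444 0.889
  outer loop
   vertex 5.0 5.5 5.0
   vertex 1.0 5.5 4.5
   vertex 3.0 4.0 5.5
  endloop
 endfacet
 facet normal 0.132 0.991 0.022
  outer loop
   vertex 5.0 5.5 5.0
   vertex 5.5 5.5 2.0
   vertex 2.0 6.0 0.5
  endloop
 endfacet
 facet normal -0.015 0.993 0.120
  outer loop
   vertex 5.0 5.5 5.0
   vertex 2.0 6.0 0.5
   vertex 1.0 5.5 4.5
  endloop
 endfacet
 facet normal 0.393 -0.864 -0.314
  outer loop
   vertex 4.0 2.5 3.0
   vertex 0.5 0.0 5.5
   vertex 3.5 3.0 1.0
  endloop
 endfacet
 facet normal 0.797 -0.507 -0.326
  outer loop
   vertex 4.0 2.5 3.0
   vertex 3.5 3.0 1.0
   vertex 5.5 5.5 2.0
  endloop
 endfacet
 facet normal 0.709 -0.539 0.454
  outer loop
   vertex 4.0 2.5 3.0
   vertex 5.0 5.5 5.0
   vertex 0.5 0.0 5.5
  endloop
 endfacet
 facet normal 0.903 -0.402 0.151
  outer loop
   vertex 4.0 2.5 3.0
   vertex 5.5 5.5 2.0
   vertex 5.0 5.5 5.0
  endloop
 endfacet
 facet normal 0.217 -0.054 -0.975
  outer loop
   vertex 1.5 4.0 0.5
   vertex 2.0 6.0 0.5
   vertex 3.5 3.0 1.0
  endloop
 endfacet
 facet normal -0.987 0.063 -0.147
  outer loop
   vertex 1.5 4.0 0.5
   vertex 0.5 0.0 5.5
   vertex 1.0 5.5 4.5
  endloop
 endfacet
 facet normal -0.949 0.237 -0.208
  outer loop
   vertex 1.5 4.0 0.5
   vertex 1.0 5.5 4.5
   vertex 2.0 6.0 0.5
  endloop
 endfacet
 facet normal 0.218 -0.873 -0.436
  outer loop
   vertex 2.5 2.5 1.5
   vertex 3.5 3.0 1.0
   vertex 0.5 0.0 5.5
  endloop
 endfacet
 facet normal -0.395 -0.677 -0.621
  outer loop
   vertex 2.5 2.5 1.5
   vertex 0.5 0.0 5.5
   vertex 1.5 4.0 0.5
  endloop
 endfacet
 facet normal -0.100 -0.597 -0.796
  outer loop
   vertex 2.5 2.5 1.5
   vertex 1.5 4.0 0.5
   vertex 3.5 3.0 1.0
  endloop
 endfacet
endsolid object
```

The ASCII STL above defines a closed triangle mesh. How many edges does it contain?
24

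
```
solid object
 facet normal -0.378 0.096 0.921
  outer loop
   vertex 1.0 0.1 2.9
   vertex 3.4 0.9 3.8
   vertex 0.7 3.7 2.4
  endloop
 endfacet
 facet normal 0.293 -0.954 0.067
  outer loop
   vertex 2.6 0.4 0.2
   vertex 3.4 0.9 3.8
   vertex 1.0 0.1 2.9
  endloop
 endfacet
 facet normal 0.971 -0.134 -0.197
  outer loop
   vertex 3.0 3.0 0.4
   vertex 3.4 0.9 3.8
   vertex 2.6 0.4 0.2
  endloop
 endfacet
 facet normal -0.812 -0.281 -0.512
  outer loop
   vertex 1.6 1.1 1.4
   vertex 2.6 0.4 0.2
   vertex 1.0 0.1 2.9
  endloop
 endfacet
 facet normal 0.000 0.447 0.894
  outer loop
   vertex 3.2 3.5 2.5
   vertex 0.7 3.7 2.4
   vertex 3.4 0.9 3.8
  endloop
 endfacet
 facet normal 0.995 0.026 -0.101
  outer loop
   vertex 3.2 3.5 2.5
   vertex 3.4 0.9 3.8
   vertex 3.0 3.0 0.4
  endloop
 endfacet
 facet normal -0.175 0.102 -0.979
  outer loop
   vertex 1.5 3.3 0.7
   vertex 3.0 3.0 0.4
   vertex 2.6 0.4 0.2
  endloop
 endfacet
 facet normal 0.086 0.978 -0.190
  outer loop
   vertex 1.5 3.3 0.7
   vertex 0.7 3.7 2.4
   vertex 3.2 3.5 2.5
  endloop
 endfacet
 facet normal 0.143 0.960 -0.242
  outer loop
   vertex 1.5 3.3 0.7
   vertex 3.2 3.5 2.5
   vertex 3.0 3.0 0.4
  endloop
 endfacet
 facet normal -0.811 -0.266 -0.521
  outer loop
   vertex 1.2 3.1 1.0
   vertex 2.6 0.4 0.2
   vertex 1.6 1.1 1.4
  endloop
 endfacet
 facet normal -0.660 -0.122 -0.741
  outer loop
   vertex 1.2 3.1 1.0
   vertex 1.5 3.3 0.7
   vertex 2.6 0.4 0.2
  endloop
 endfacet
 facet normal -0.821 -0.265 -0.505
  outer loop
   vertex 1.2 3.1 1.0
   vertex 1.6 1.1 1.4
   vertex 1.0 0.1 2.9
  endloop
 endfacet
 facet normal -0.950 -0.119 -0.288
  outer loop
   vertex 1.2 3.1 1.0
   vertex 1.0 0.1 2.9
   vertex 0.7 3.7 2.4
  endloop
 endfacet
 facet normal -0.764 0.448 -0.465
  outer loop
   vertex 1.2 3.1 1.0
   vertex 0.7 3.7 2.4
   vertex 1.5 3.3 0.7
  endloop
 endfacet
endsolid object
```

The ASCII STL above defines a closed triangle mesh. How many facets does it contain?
14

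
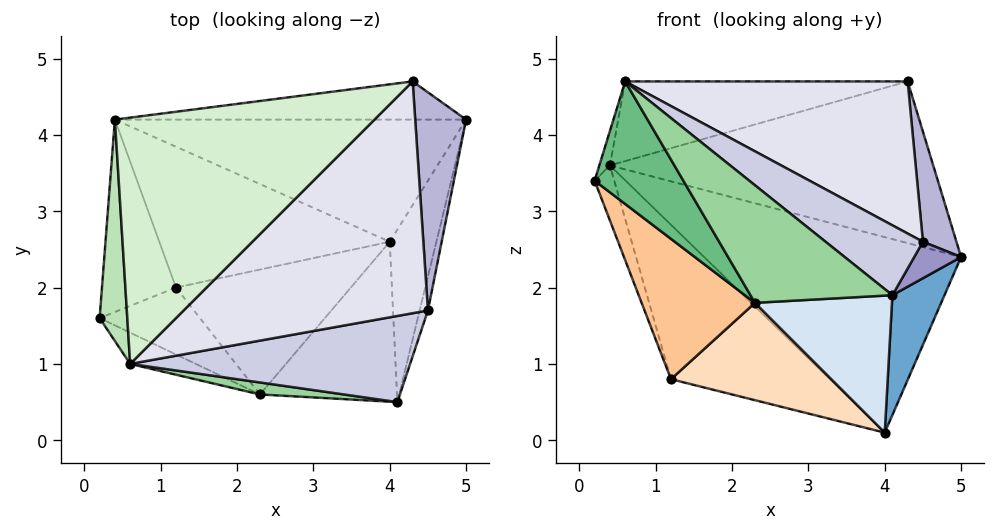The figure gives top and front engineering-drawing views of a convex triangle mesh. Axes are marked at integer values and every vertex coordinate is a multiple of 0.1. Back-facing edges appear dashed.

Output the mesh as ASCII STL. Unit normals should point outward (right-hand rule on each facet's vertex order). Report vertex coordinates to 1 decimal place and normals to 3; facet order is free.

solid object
 facet normal 0.942 -0.192 -0.276
  outer loop
   vertex 4.0 2.6 0.1
   vertex 5.0 4.2 2.4
   vertex 4.1 0.5 1.9
  endloop
 endfacet
 facet normal -0.137 0.840 -0.525
  outer loop
   vertex 0.4 4.2 3.6
   vertex 5.0 4.2 2.4
   vertex 4.0 2.6 0.1
  endloop
 endfacet
 facet normal -0.060 0.971 -0.229
  outer loop
   vertex 4.3 4.7 4.7
   vertex 5.0 4.2 2.4
   vertex 0.4 4.2 3.6
  endloop
 endfacet
 facet normal 0.006 -0.651 -0.759
  outer loop
   vertex 2.3 0.6 1.8
   vertex 4.0 2.6 0.1
   vertex 4.1 0.5 1.9
  endloop
 endfacet
 facet normal -0.934 0.098 -0.344
  outer loop
   vertex 1.2 2.0 0.8
   vertex 0.2 1.6 3.4
   vertex 0.4 4.2 3.6
  endloop
 endfacet
 facet normal -0.311 0.702 -0.641
  outer loop
   vertex 1.2 2.0 0.8
   vertex 0.4 4.2 3.6
   vertex 4.0 2.6 0.1
  endloop
 endfacet
 facet normal -0.604 -0.719 -0.343
  outer loop
   vertex 1.2 2.0 0.8
   vertex 2.3 0.6 1.8
   vertex 0.2 1.6 3.4
  endloop
 endfacet
 facet normal -0.065 -0.613 -0.787
  outer loop
   vertex 1.2 2.0 0.8
   vertex 4.0 2.6 0.1
   vertex 2.3 0.6 1.8
  endloop
 endfacet
 facet normal -0.545 -0.812 -0.207
  outer loop
   vertex 0.6 1.0 4.7
   vertex 0.2 1.6 3.4
   vertex 2.3 0.6 1.8
  endloop
 endfacet
 facet normal -0.061 -0.993 0.101
  outer loop
   vertex 0.6 1.0 4.7
   vertex 2.3 0.6 1.8
   vertex 4.1 0.5 1.9
  endloop
 endfacet
 facet normal -0.948 0.049 0.314
  outer loop
   vertex 0.6 1.0 4.7
   vertex 0.4 4.2 3.6
   vertex 0.2 1.6 3.4
  endloop
 endfacet
 facet normal -0.294 0.294 0.909
  outer loop
   vertex 0.6 1.0 4.7
   vertex 4.3 4.7 4.7
   vertex 0.4 4.2 3.6
  endloop
 endfacet
 facet normal 0.959 -0.207 -0.193
  outer loop
   vertex 4.5 1.7 2.6
   vertex 4.1 0.5 1.9
   vertex 5.0 4.2 2.4
  endloop
 endfacet
 facet normal 0.934 -0.161 0.319
  outer loop
   vertex 4.5 1.7 2.6
   vertex 5.0 4.2 2.4
   vertex 4.3 4.7 4.7
  endloop
 endfacet
 facet normal 0.469 -0.556 0.686
  outer loop
   vertex 4.5 1.7 2.6
   vertex 0.6 1.0 4.7
   vertex 4.1 0.5 1.9
  endloop
 endfacet
 facet normal 0.481 -0.481 0.733
  outer loop
   vertex 4.5 1.7 2.6
   vertex 4.3 4.7 4.7
   vertex 0.6 1.0 4.7
  endloop
 endfacet
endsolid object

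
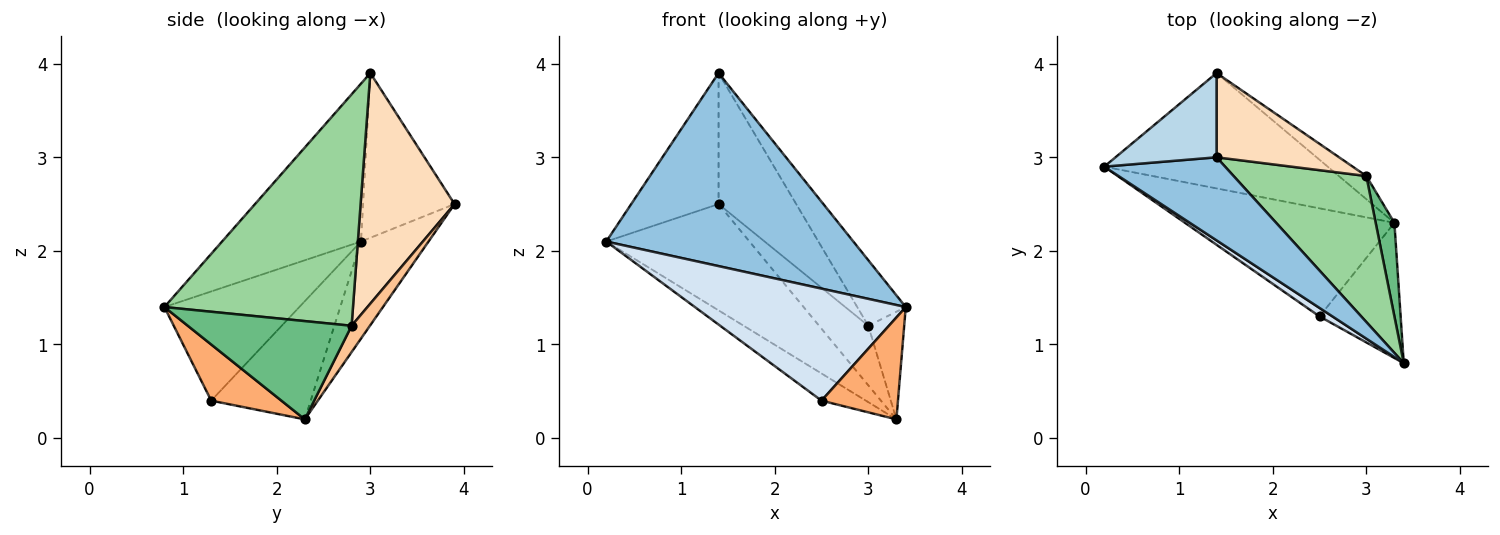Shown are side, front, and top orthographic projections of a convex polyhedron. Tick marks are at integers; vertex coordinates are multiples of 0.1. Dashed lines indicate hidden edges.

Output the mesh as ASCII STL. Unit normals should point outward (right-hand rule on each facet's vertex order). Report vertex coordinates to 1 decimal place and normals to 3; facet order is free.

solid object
 facet normal -0.304 0.645 -0.700
  outer loop
   vertex 3.3 2.3 0.2
   vertex 0.2 2.9 2.1
   vertex 1.4 3.9 2.5
  endloop
 endfacet
 facet normal -0.459 -0.816 0.351
  outer loop
   vertex 1.4 3.0 3.9
   vertex 0.2 2.9 2.1
   vertex 3.4 0.8 1.4
  endloop
 endfacet
 facet normal -0.661 0.631 0.406
  outer loop
   vertex 1.4 3.0 3.9
   vertex 1.4 3.9 2.5
   vertex 0.2 2.9 2.1
  endloop
 endfacet
 facet normal -0.538 -0.841 0.064
  outer loop
   vertex 2.5 1.3 0.4
   vertex 3.4 0.8 1.4
   vertex 0.2 2.9 2.1
  endloop
 endfacet
 facet normal -0.480 0.214 -0.851
  outer loop
   vertex 2.5 1.3 0.4
   vertex 0.2 2.9 2.1
   vertex 3.3 2.3 0.2
  endloop
 endfacet
 facet normal 0.484 -0.527 -0.699
  outer loop
   vertex 2.5 1.3 0.4
   vertex 3.3 2.3 0.2
   vertex 3.4 0.8 1.4
  endloop
 endfacet
 facet normal 0.328 0.881 -0.342
  outer loop
   vertex 3.0 2.8 1.2
   vertex 3.3 2.3 0.2
   vertex 1.4 3.9 2.5
  endloop
 endfacet
 facet normal 0.713 0.590 0.379
  outer loop
   vertex 3.0 2.8 1.2
   vertex 1.4 3.9 2.5
   vertex 1.4 3.0 3.9
  endloop
 endfacet
 facet normal 0.960 0.210 0.183
  outer loop
   vertex 3.0 2.8 1.2
   vertex 3.4 0.8 1.4
   vertex 3.3 2.3 0.2
  endloop
 endfacet
 facet normal 0.847 0.218 0.486
  outer loop
   vertex 3.0 2.8 1.2
   vertex 1.4 3.0 3.9
   vertex 3.4 0.8 1.4
  endloop
 endfacet
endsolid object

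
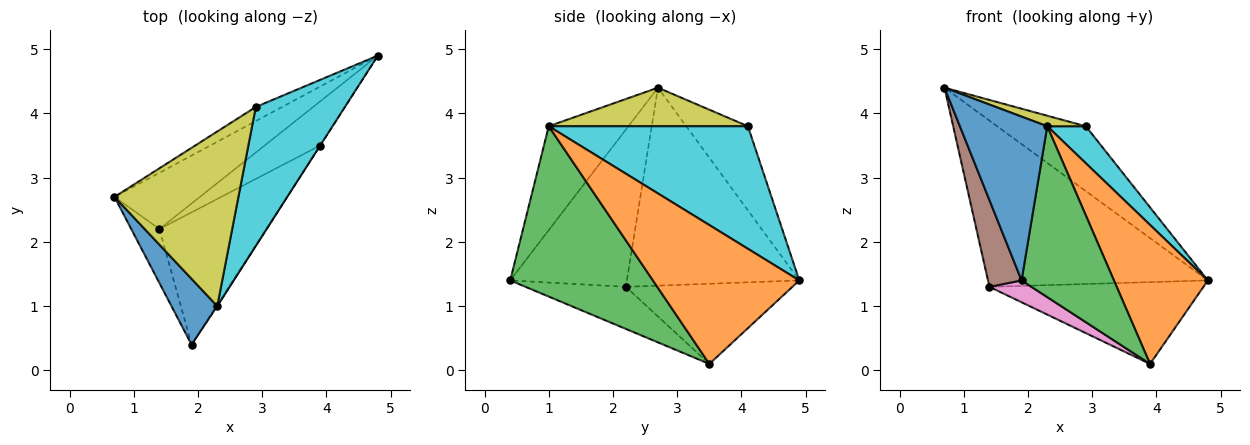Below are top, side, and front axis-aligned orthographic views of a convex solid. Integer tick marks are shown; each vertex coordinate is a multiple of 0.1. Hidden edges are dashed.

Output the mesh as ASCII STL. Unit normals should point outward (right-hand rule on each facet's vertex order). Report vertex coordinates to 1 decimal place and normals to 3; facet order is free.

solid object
 facet normal -0.646 -0.708 0.285
  outer loop
   vertex 2.3 1.0 3.8
   vertex 0.7 2.7 4.4
   vertex 1.9 0.4 1.4
  endloop
 endfacet
 facet normal 0.842 -0.540 -0.001
  outer loop
   vertex 2.3 1.0 3.8
   vertex 3.9 3.5 0.1
   vertex 4.8 4.9 1.4
  endloop
 endfacet
 facet normal 0.840 -0.543 -0.004
  outer loop
   vertex 2.3 1.0 3.8
   vertex 1.9 0.4 1.4
   vertex 3.9 3.5 0.1
  endloop
 endfacet
 facet normal -0.596 0.760 -0.257
  outer loop
   vertex 1.4 2.2 1.3
   vertex 0.7 2.7 4.4
   vertex 4.8 4.9 1.4
  endloop
 endfacet
 facet normal -0.565 0.726 -0.391
  outer loop
   vertex 1.4 2.2 1.3
   vertex 4.8 4.9 1.4
   vertex 3.9 3.5 0.1
  endloop
 endfacet
 facet normal -0.947 -0.273 -0.170
  outer loop
   vertex 1.4 2.2 1.3
   vertex 1.9 0.4 1.4
   vertex 0.7 2.7 4.4
  endloop
 endfacet
 facet normal -0.362 -0.152 -0.920
  outer loop
   vertex 1.4 2.2 1.3
   vertex 3.9 3.5 0.1
   vertex 1.9 0.4 1.4
  endloop
 endfacet
 facet normal -0.562 0.808 -0.176
  outer loop
   vertex 2.9 4.1 3.8
   vertex 4.8 4.9 1.4
   vertex 0.7 2.7 4.4
  endloop
 endfacet
 facet normal 0.297 -0.057 0.953
  outer loop
   vertex 2.9 4.1 3.8
   vertex 0.7 2.7 4.4
   vertex 2.3 1.0 3.8
  endloop
 endfacet
 facet normal 0.799 -0.155 0.581
  outer loop
   vertex 2.9 4.1 3.8
   vertex 2.3 1.0 3.8
   vertex 4.8 4.9 1.4
  endloop
 endfacet
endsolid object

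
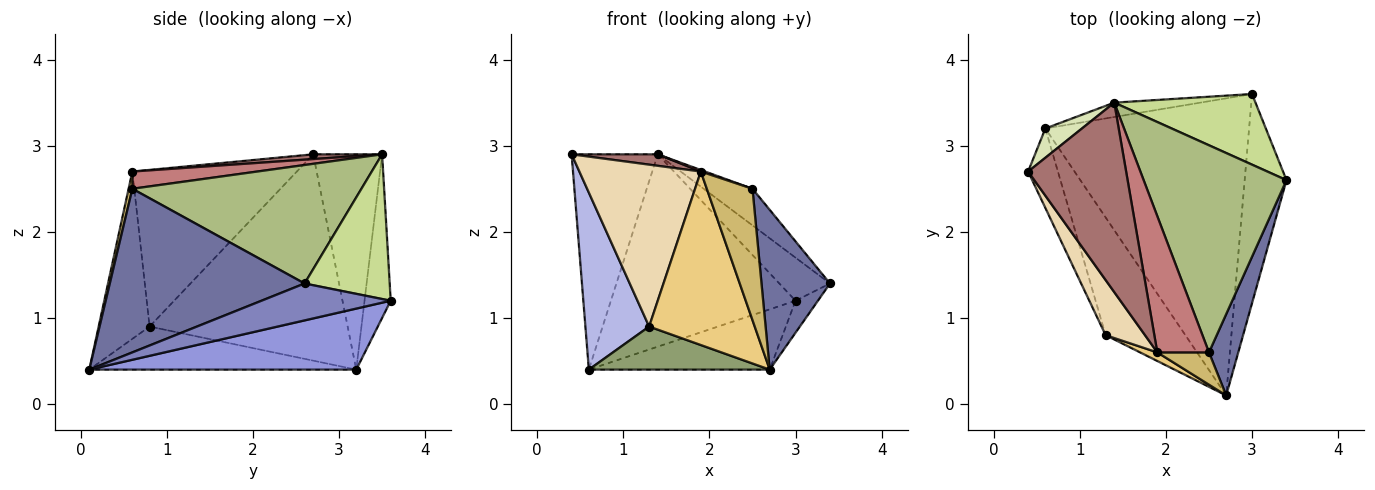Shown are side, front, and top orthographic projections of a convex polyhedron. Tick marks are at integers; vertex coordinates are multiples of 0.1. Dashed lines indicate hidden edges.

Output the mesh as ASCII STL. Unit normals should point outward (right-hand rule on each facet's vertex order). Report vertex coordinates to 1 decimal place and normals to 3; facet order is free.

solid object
 facet normal 0.930 -0.327 0.166
  outer loop
   vertex 2.5 0.6 2.5
   vertex 2.7 0.1 0.4
   vertex 3.4 2.6 1.4
  endloop
 endfacet
 facet normal 0.657 0.114 -0.745
  outer loop
   vertex 3.0 3.6 1.2
   vertex 3.4 2.6 1.4
   vertex 2.7 0.1 0.4
  endloop
 endfacet
 facet normal 0.282 0.191 -0.940
  outer loop
   vertex 3.0 3.6 1.2
   vertex 2.7 0.1 0.4
   vertex 0.6 3.2 0.4
  endloop
 endfacet
 facet normal -0.943 -0.303 -0.136
  outer loop
   vertex 1.3 0.8 0.9
   vertex 0.4 2.7 2.9
   vertex 0.6 3.2 0.4
  endloop
 endfacet
 facet normal -0.452 -0.306 -0.838
  outer loop
   vertex 1.3 0.8 0.9
   vertex 0.6 3.2 0.4
   vertex 2.7 0.1 0.4
  endloop
 endfacet
 facet normal 0.633 0.135 0.763
  outer loop
   vertex 1.4 3.5 2.9
   vertex 2.5 0.6 2.5
   vertex 3.4 2.6 1.4
  endloop
 endfacet
 facet normal 0.658 0.392 0.643
  outer loop
   vertex 1.4 3.5 2.9
   vertex 3.4 2.6 1.4
   vertex 3.0 3.6 1.2
  endloop
 endfacet
 facet normal -0.621 0.777 0.106
  outer loop
   vertex 1.4 3.5 2.9
   vertex 0.6 3.2 0.4
   vertex 0.4 2.7 2.9
  endloop
 endfacet
 facet normal -0.140 0.987 -0.074
  outer loop
   vertex 1.4 3.5 2.9
   vertex 3.0 3.6 1.2
   vertex 0.6 3.2 0.4
  endloop
 endfacet
 facet normal 0.079 -0.968 0.238
  outer loop
   vertex 1.9 0.6 2.7
   vertex 2.7 0.1 0.4
   vertex 2.5 0.6 2.5
  endloop
 endfacet
 facet normal -0.434 -0.900 0.045
  outer loop
   vertex 1.9 0.6 2.7
   vertex 1.3 0.8 0.9
   vertex 2.7 0.1 0.4
  endloop
 endfacet
 facet normal -0.789 -0.582 0.198
  outer loop
   vertex 1.9 0.6 2.7
   vertex 0.4 2.7 2.9
   vertex 1.3 0.8 0.9
  endloop
 endfacet
 facet normal 0.048 -0.060 0.997
  outer loop
   vertex 1.9 0.6 2.7
   vertex 1.4 3.5 2.9
   vertex 0.4 2.7 2.9
  endloop
 endfacet
 facet normal 0.316 -0.011 0.949
  outer loop
   vertex 1.9 0.6 2.7
   vertex 2.5 0.6 2.5
   vertex 1.4 3.5 2.9
  endloop
 endfacet
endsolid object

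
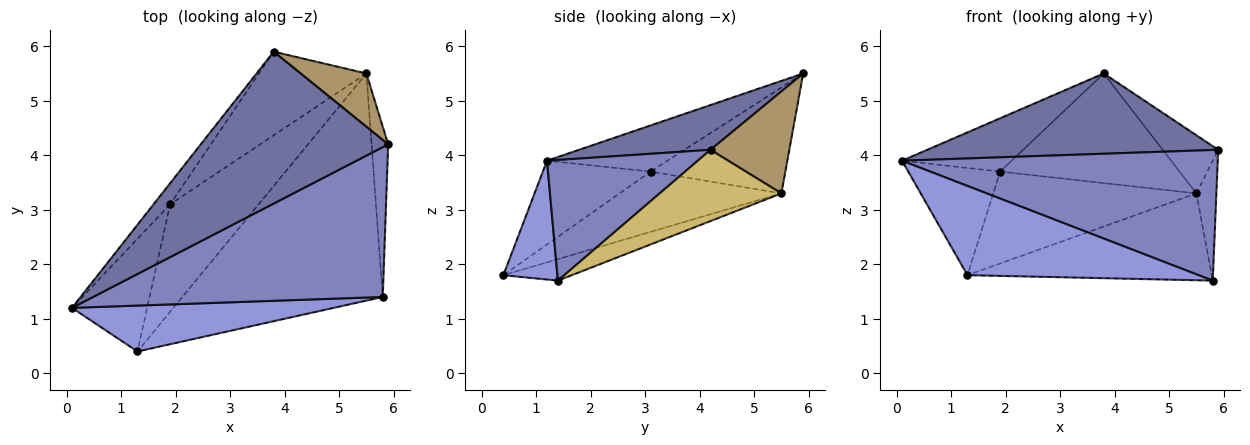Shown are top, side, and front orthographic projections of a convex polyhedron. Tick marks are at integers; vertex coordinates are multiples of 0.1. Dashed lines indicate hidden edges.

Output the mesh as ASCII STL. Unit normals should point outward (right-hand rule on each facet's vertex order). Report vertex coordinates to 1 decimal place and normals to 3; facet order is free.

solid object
 facet normal 0.207 -0.457 0.865
  outer loop
   vertex 3.8 5.9 5.5
   vertex 0.1 1.2 3.9
   vertex 5.9 4.2 4.1
  endloop
 endfacet
 facet normal 0.300 -0.627 0.719
  outer loop
   vertex 5.8 1.4 1.7
   vertex 5.9 4.2 4.1
   vertex 0.1 1.2 3.9
  endloop
 endfacet
 facet normal 0.203 -0.871 0.448
  outer loop
   vertex 5.8 1.4 1.7
   vertex 0.1 1.2 3.9
   vertex 1.3 0.4 1.8
  endloop
 endfacet
 facet normal -0.715 0.650 -0.257
  outer loop
   vertex 1.9 3.1 3.7
   vertex 0.1 1.2 3.9
   vertex 3.8 5.9 5.5
  endloop
 endfacet
 facet normal -0.629 0.536 -0.563
  outer loop
   vertex 1.9 3.1 3.7
   vertex 1.3 0.4 1.8
   vertex 0.1 1.2 3.9
  endloop
 endfacet
 facet normal -0.100 0.355 -0.929
  outer loop
   vertex 5.5 5.5 3.3
   vertex 5.8 1.4 1.7
   vertex 1.3 0.4 1.8
  endloop
 endfacet
 facet normal -0.460 0.577 -0.675
  outer loop
   vertex 5.5 5.5 3.3
   vertex 1.3 0.4 1.8
   vertex 1.9 3.1 3.7
  endloop
 endfacet
 facet normal -0.513 0.683 -0.520
  outer loop
   vertex 5.5 5.5 3.3
   vertex 1.9 3.1 3.7
   vertex 3.8 5.9 5.5
  endloop
 endfacet
 facet normal 0.723 0.509 0.466
  outer loop
   vertex 5.5 5.5 3.3
   vertex 3.8 5.9 5.5
   vertex 5.9 4.2 4.1
  endloop
 endfacet
 facet normal 0.962 0.158 -0.224
  outer loop
   vertex 5.5 5.5 3.3
   vertex 5.9 4.2 4.1
   vertex 5.8 1.4 1.7
  endloop
 endfacet
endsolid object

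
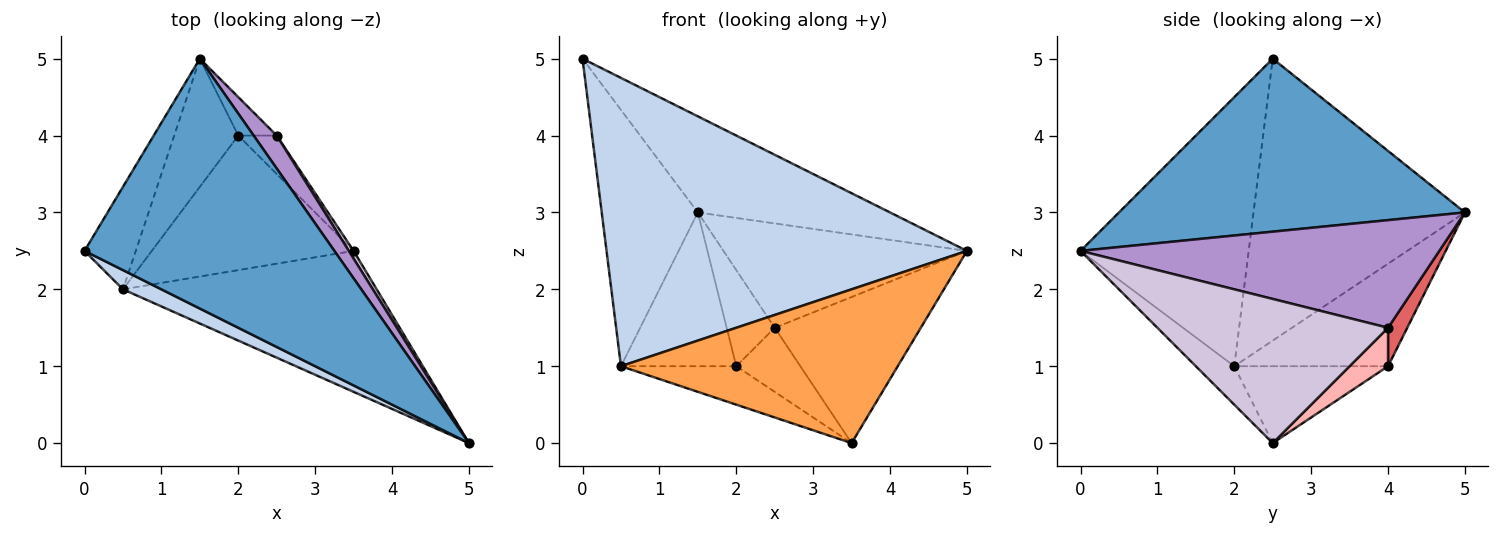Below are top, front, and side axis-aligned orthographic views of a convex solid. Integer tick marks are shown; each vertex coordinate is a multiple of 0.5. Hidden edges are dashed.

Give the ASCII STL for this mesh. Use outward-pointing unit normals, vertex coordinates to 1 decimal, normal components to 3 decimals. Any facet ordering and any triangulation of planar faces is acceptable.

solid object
 facet normal 0.543 0.302 0.784
  outer loop
   vertex 1.5 5.0 3.0
   vertex 0.0 2.5 5.0
   vertex 5.0 0.0 2.5
  endloop
 endfacet
 facet normal -0.422 -0.905 0.060
  outer loop
   vertex 0.5 2.0 1.0
   vertex 5.0 0.0 2.5
   vertex 0.0 2.5 5.0
  endloop
 endfacet
 facet normal -0.102 -0.733 -0.672
  outer loop
   vertex 0.5 2.0 1.0
   vertex 3.5 2.5 0.0
   vertex 5.0 0.0 2.5
  endloop
 endfacet
 facet normal -0.898 0.408 -0.163
  outer loop
   vertex 0.5 2.0 1.0
   vertex 0.0 2.5 5.0
   vertex 1.5 5.0 3.0
  endloop
 endfacet
 facet normal -0.716 0.537 -0.447
  outer loop
   vertex 2.0 4.0 1.0
   vertex 0.5 2.0 1.0
   vertex 1.5 5.0 3.0
  endloop
 endfacet
 facet normal -0.344 0.258 -0.903
  outer loop
   vertex 2.0 4.0 1.0
   vertex 3.5 2.5 0.0
   vertex 0.5 2.0 1.0
  endloop
 endfacet
 facet normal 0.348 0.870 -0.348
  outer loop
   vertex 2.5 4.0 1.5
   vertex 2.0 4.0 1.0
   vertex 1.5 5.0 3.0
  endloop
 endfacet
 facet normal 0.457 0.762 -0.457
  outer loop
   vertex 2.5 4.0 1.5
   vertex 3.5 2.5 0.0
   vertex 2.0 4.0 1.0
  endloop
 endfacet
 facet normal 0.815 0.553 0.175
  outer loop
   vertex 2.5 4.0 1.5
   vertex 1.5 5.0 3.0
   vertex 5.0 0.0 2.5
  endloop
 endfacet
 facet normal 0.844 0.535 0.028
  outer loop
   vertex 2.5 4.0 1.5
   vertex 5.0 0.0 2.5
   vertex 3.5 2.5 0.0
  endloop
 endfacet
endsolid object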